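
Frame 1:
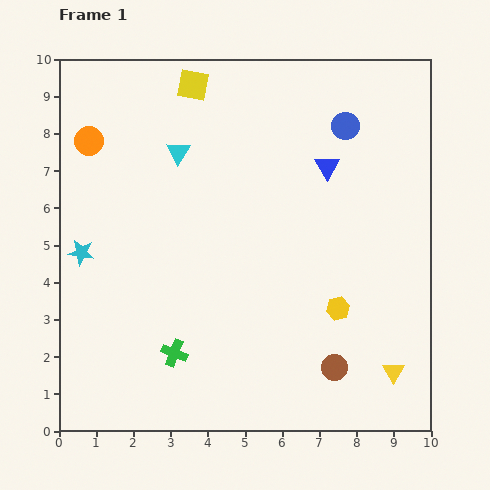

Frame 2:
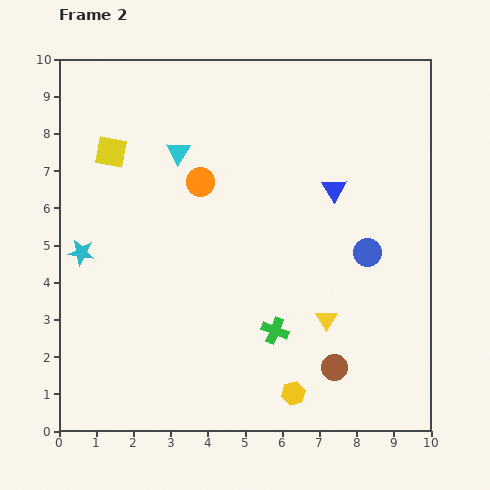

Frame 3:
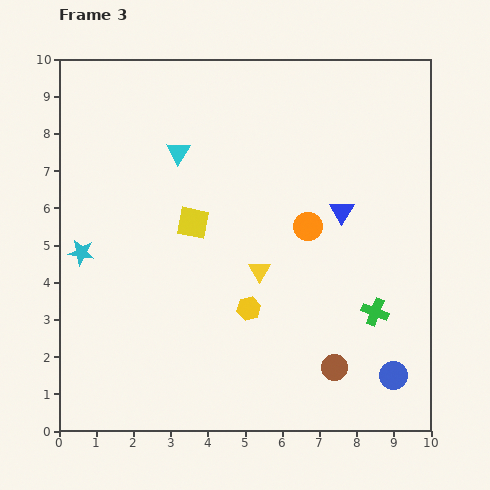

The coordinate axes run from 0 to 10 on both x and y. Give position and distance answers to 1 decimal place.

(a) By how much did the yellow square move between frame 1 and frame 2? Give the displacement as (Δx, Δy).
(-2.2, -1.8)

The yellow square was at (3.6, 9.3) in frame 1 and (1.4, 7.5) in frame 2.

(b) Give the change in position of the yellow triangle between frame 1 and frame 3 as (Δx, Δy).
(-3.6, 2.7)

The yellow triangle was at (9.0, 1.6) in frame 1 and (5.4, 4.3) in frame 3.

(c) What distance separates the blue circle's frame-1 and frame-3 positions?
6.8

The blue circle moved from (7.7, 8.2) to (9.0, 1.5), a distance of √(1.3² + 6.7²) ≈ 6.8.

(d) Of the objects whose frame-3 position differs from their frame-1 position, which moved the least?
the blue triangle

(moved 1.3)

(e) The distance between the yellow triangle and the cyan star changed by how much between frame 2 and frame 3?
-2.0

Distance in frame 2: 6.8. Distance in frame 3: 4.8.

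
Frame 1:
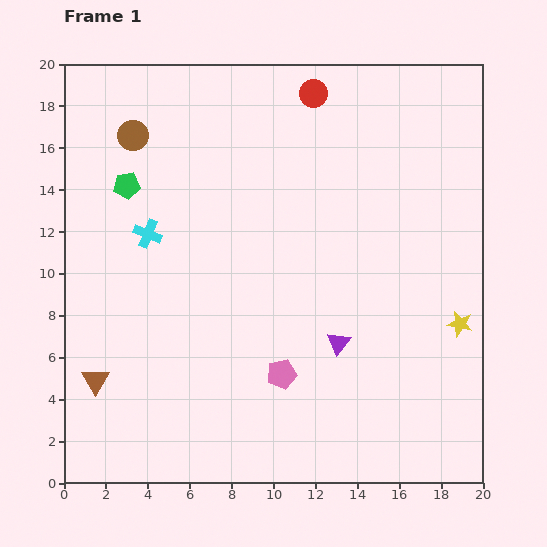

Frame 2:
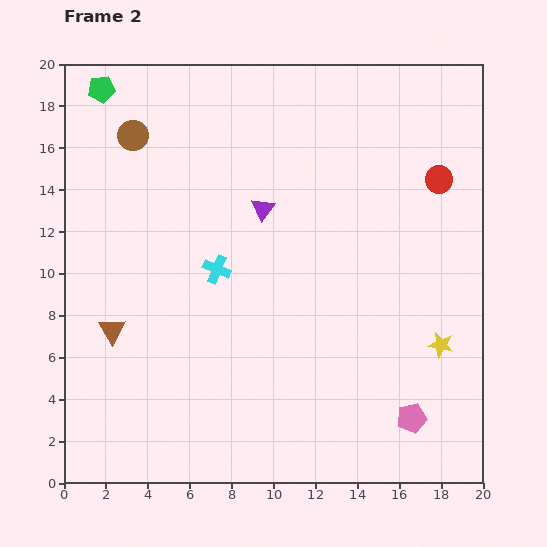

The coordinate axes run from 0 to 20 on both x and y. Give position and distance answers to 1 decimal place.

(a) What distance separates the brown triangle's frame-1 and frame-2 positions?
2.5

The brown triangle moved from (1.5, 4.9) to (2.3, 7.3), a distance of √(0.8² + 2.4²) ≈ 2.5.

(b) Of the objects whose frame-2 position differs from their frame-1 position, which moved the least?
the yellow star

(moved 1.3)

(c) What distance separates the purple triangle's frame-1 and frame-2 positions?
7.3

The purple triangle moved from (13.1, 6.7) to (9.5, 13.1), a distance of √(3.6² + 6.4²) ≈ 7.3.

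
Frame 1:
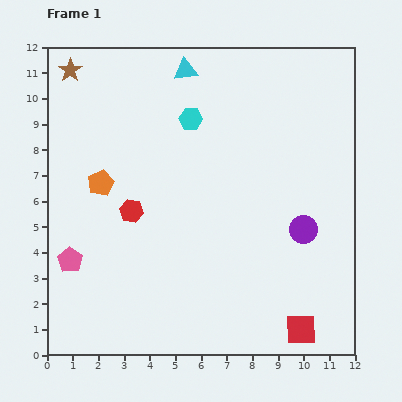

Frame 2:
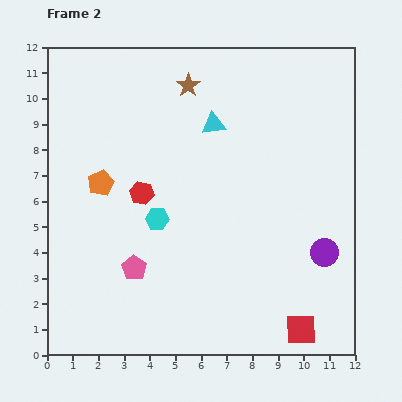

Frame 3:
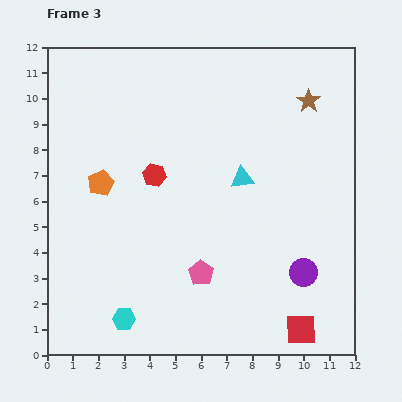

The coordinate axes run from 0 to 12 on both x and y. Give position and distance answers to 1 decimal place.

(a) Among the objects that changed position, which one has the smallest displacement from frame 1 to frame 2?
the red hexagon

(moved 0.8)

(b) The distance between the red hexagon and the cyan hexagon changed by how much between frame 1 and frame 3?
+1.4

Distance in frame 1: 4.3. Distance in frame 3: 5.7.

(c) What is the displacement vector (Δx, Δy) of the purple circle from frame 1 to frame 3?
(0.0, -1.7)

The purple circle was at (10.0, 4.9) in frame 1 and (10.0, 3.2) in frame 3.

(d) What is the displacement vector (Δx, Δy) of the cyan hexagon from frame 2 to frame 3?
(-1.3, -3.9)

The cyan hexagon was at (4.3, 5.3) in frame 2 and (3.0, 1.4) in frame 3.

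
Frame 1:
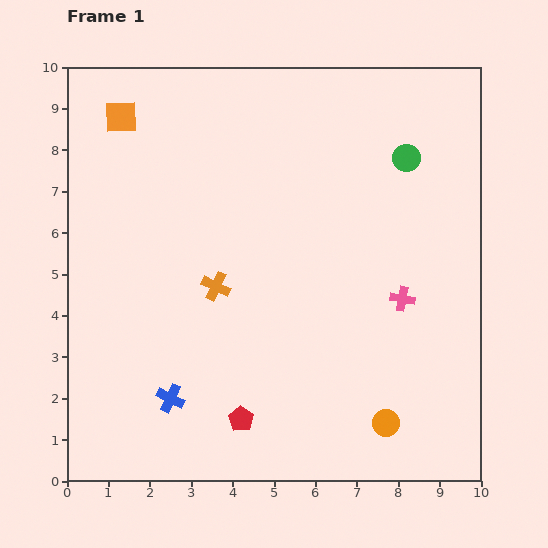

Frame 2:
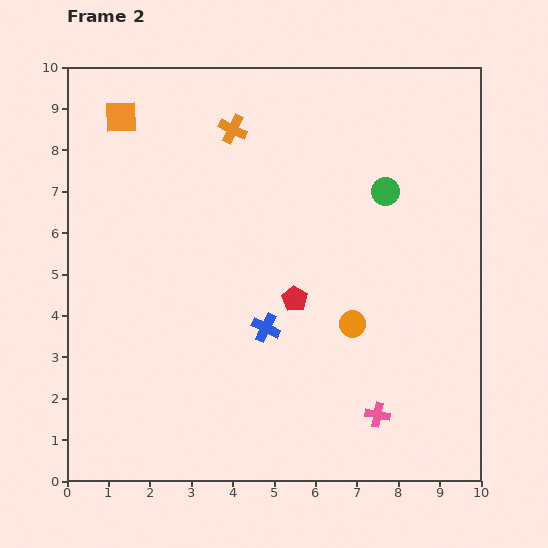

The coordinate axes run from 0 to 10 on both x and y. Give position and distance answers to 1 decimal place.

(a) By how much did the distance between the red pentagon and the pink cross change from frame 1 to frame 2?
-1.5

Distance in frame 1: 4.9. Distance in frame 2: 3.4.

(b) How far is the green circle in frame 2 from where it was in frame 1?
0.9

The green circle moved from (8.2, 7.8) to (7.7, 7.0), a distance of √(0.5² + 0.8²) ≈ 0.9.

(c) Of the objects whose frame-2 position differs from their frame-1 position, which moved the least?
the green circle

(moved 0.9)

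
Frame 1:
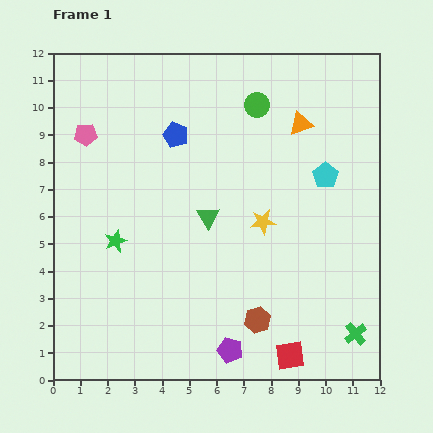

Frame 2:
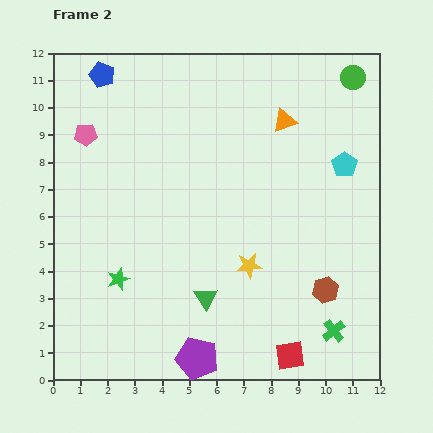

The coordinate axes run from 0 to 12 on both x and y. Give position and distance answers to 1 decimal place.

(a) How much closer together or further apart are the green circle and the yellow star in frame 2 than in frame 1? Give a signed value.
+3.6

Distance in frame 1: 4.3. Distance in frame 2: 7.9.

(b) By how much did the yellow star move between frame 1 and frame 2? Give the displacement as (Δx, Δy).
(-0.5, -1.6)

The yellow star was at (7.7, 5.8) in frame 1 and (7.2, 4.2) in frame 2.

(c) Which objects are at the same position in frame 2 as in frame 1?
the pink pentagon, the red square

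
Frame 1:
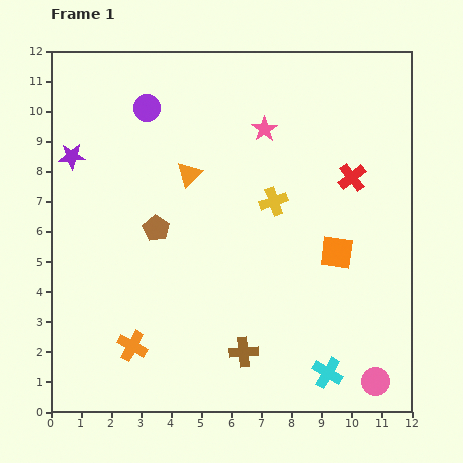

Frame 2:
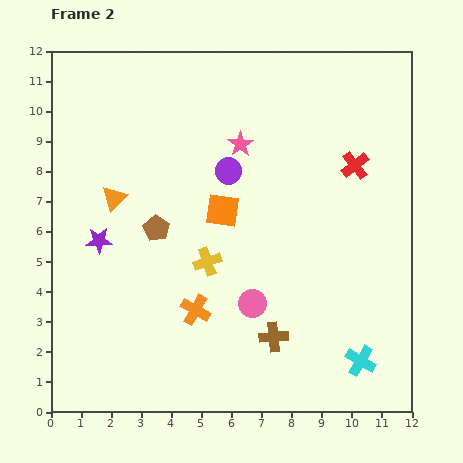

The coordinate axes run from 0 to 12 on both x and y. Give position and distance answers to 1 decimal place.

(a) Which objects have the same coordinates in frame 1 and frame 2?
the brown pentagon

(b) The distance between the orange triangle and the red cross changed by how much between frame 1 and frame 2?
+2.7

Distance in frame 1: 5.4. Distance in frame 2: 8.1.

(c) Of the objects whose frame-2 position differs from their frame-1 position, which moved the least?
the red cross

(moved 0.4)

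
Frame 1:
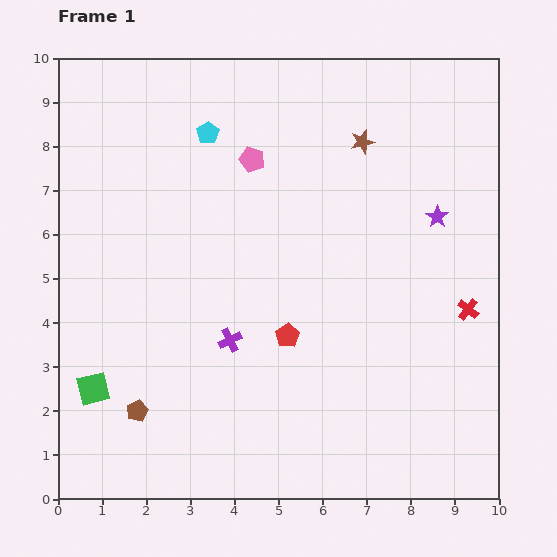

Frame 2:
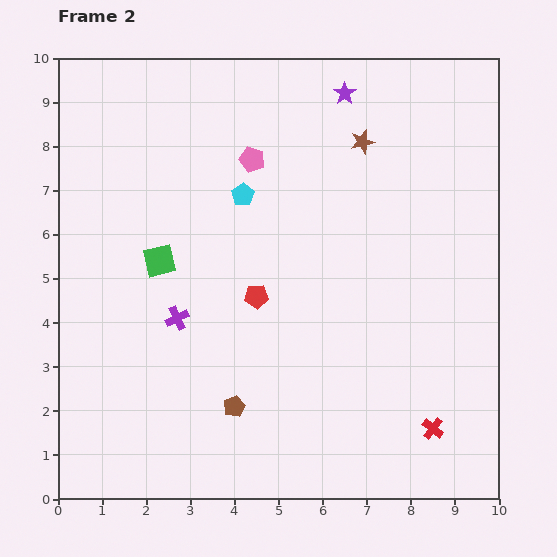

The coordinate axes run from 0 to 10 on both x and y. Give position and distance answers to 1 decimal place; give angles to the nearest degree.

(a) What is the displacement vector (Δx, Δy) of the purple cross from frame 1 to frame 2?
(-1.2, 0.5)

The purple cross was at (3.9, 3.6) in frame 1 and (2.7, 4.1) in frame 2.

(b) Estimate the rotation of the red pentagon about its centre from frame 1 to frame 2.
30° clockwise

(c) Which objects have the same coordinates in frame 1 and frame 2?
the brown star, the pink pentagon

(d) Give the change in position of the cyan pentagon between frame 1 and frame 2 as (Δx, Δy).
(0.8, -1.4)

The cyan pentagon was at (3.4, 8.3) in frame 1 and (4.2, 6.9) in frame 2.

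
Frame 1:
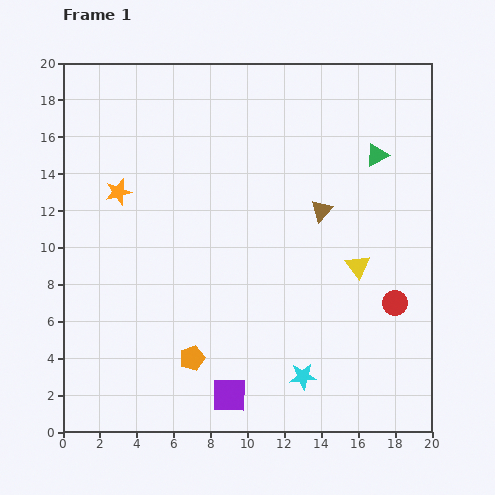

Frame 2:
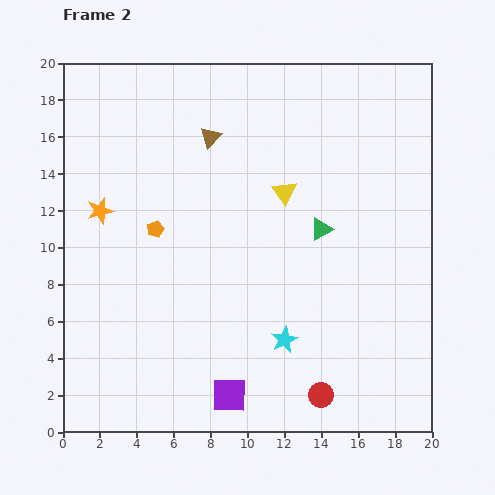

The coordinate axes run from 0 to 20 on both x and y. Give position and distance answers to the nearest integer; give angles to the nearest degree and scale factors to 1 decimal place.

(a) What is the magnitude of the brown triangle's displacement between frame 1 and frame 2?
7

The brown triangle moved from (14, 12) to (8, 16), a distance of √(6² + 4²) ≈ 7.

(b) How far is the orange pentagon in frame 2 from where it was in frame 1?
7

The orange pentagon moved from (7, 4) to (5, 11), a distance of √(2² + 7²) ≈ 7.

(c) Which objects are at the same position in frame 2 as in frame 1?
the purple square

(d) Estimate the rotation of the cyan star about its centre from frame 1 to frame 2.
22° counter-clockwise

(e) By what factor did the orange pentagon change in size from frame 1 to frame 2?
0.7×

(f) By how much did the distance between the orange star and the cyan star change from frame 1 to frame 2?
-2

Distance in frame 1: 14. Distance in frame 2: 12.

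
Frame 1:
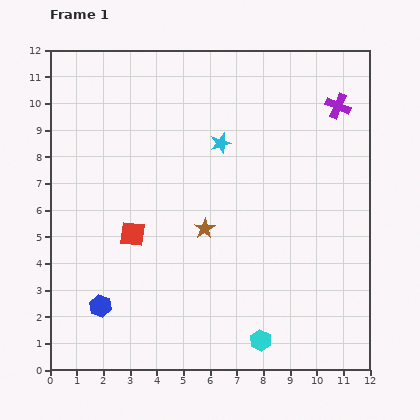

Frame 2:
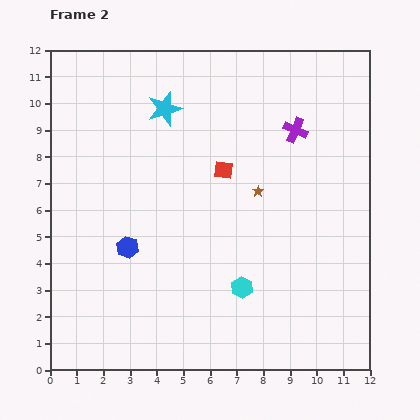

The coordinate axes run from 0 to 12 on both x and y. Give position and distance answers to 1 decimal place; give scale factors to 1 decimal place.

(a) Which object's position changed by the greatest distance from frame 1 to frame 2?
the red square

(moved 4.2; next 2.5)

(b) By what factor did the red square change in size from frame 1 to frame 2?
0.7×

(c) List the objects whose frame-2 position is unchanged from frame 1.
none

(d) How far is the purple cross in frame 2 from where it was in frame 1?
1.8

The purple cross moved from (10.8, 9.9) to (9.2, 9.0), a distance of √(1.6² + 0.9²) ≈ 1.8.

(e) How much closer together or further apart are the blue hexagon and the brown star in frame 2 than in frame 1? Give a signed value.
+0.4

Distance in frame 1: 4.9. Distance in frame 2: 5.3.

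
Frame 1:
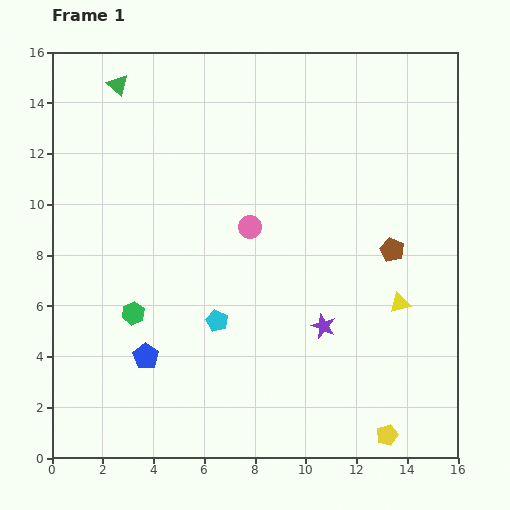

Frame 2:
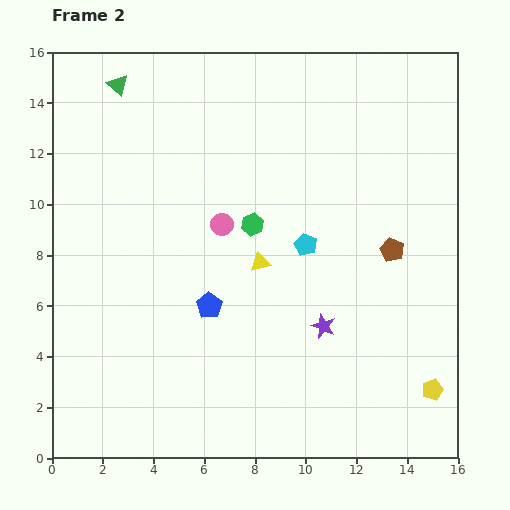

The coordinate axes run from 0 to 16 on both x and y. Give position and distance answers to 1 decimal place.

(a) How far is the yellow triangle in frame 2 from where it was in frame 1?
5.7

The yellow triangle moved from (13.7, 6.1) to (8.2, 7.7), a distance of √(5.5² + 1.6²) ≈ 5.7.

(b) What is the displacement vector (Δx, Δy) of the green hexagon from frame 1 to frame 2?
(4.7, 3.5)

The green hexagon was at (3.2, 5.7) in frame 1 and (7.9, 9.2) in frame 2.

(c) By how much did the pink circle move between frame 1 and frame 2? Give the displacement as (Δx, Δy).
(-1.1, 0.1)

The pink circle was at (7.8, 9.1) in frame 1 and (6.7, 9.2) in frame 2.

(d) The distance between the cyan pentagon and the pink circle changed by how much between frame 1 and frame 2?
-0.5

Distance in frame 1: 3.9. Distance in frame 2: 3.4.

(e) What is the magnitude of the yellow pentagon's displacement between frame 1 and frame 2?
2.5

The yellow pentagon moved from (13.2, 0.9) to (15.0, 2.7), a distance of √(1.8² + 1.8²) ≈ 2.5.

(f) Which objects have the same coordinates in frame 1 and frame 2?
the brown pentagon, the purple star, the green triangle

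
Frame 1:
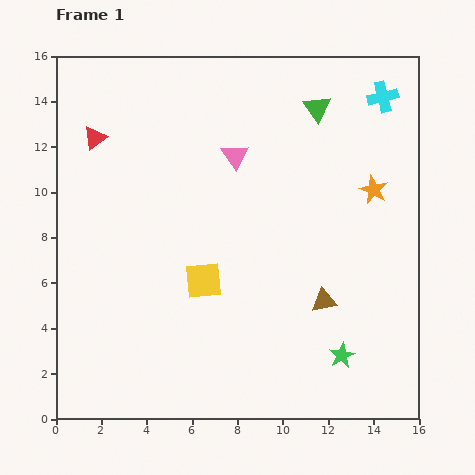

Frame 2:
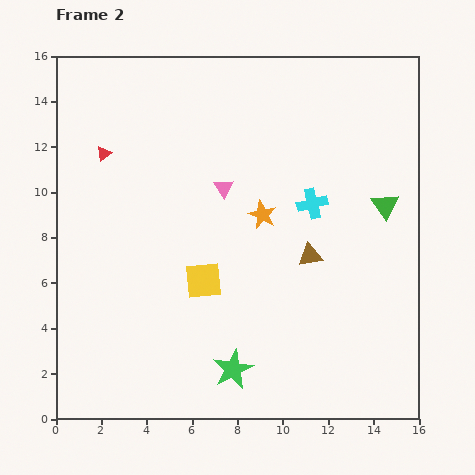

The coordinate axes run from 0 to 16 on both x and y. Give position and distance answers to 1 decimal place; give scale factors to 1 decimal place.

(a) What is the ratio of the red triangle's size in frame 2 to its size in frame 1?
0.6×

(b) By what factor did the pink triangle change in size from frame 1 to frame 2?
0.7×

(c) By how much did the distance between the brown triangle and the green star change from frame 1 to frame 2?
+3.5

Distance in frame 1: 2.5. Distance in frame 2: 6.0.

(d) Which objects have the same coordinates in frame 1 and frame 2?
the yellow square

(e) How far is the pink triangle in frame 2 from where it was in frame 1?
1.5

The pink triangle moved from (7.9, 11.6) to (7.4, 10.2), a distance of √(0.5² + 1.4²) ≈ 1.5.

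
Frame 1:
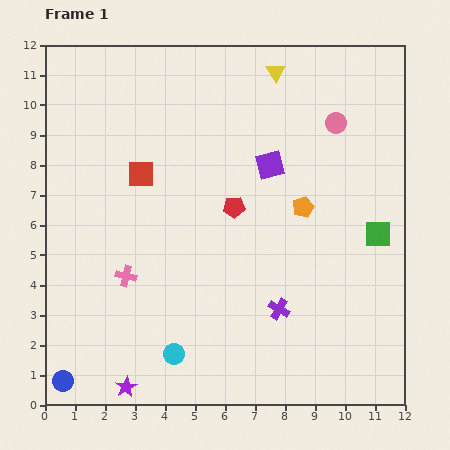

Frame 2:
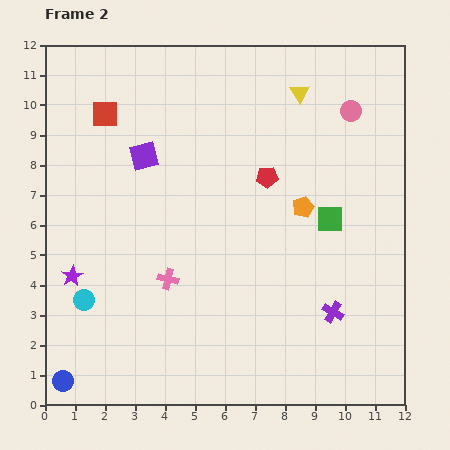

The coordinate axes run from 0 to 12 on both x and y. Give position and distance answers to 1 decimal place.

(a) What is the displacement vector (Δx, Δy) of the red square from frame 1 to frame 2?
(-1.2, 2.0)

The red square was at (3.2, 7.7) in frame 1 and (2.0, 9.7) in frame 2.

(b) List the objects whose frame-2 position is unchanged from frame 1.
the blue circle, the orange pentagon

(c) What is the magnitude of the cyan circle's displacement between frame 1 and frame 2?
3.5

The cyan circle moved from (4.3, 1.7) to (1.3, 3.5), a distance of √(3.0² + 1.8²) ≈ 3.5.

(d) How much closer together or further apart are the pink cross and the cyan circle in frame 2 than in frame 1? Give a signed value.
-0.2

Distance in frame 1: 3.1. Distance in frame 2: 2.9.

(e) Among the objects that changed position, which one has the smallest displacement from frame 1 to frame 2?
the pink circle

(moved 0.6)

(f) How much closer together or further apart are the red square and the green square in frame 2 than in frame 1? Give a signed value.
+0.2

Distance in frame 1: 8.1. Distance in frame 2: 8.3.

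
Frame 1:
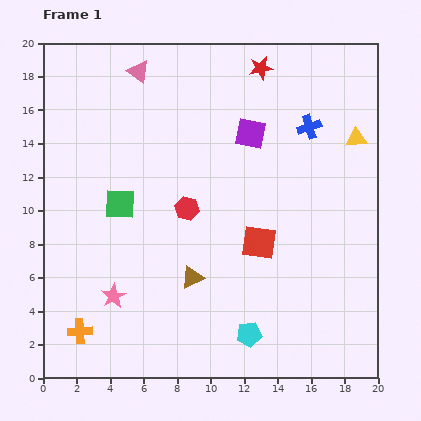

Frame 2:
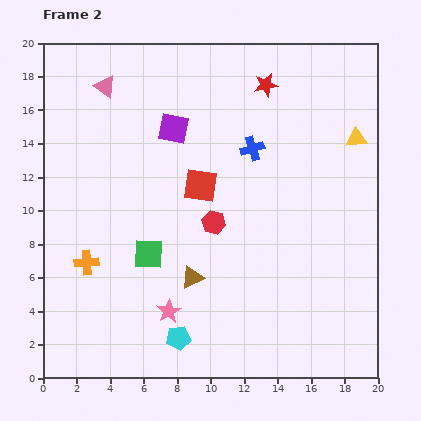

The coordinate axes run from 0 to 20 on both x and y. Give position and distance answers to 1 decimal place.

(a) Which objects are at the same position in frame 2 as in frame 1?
the brown triangle, the yellow triangle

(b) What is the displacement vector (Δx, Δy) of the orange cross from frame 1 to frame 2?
(0.4, 4.1)

The orange cross was at (2.2, 2.8) in frame 1 and (2.6, 6.9) in frame 2.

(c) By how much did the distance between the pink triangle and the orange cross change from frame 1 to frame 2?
-5.3

Distance in frame 1: 15.9. Distance in frame 2: 10.6.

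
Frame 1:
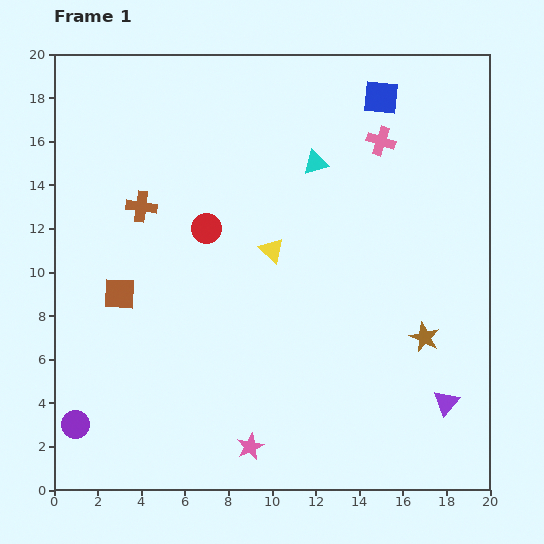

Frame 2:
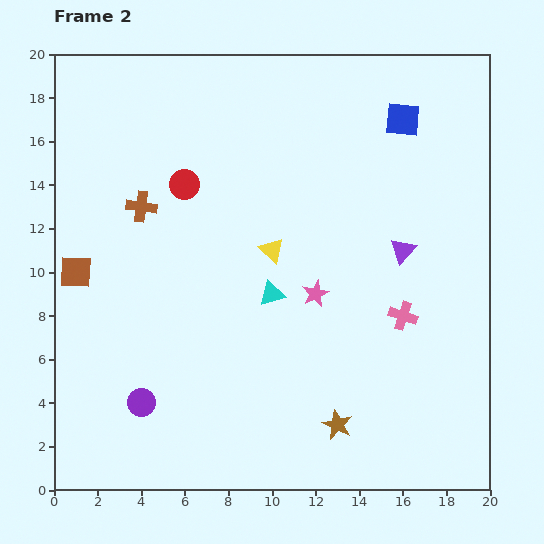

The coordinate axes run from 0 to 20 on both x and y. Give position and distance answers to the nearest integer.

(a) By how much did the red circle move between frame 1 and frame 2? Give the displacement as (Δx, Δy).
(-1, 2)

The red circle was at (7, 12) in frame 1 and (6, 14) in frame 2.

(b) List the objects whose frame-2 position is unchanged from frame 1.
the yellow triangle, the brown cross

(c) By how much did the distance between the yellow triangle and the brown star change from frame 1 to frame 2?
+1

Distance in frame 1: 8. Distance in frame 2: 9.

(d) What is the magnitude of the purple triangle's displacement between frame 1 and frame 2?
7

The purple triangle moved from (18, 4) to (16, 11), a distance of √(2² + 7²) ≈ 7.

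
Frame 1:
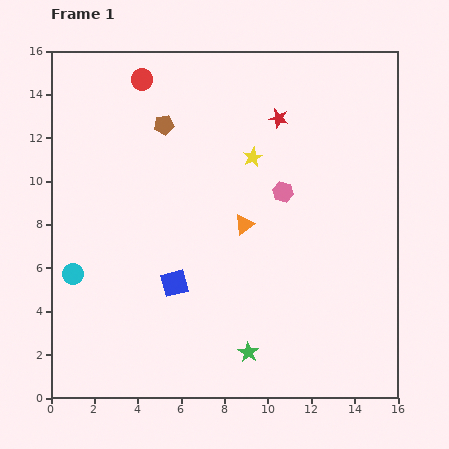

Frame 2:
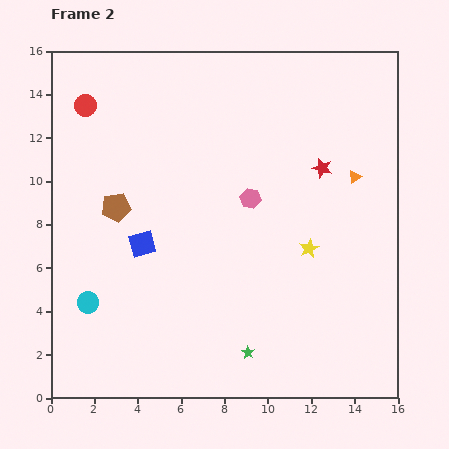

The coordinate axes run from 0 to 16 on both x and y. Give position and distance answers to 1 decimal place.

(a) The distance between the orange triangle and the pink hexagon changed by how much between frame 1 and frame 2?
+2.6

Distance in frame 1: 2.3. Distance in frame 2: 4.9.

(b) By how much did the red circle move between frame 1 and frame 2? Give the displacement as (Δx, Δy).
(-2.6, -1.2)

The red circle was at (4.2, 14.7) in frame 1 and (1.6, 13.5) in frame 2.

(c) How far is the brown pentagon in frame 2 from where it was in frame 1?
4.4

The brown pentagon moved from (5.2, 12.6) to (3.0, 8.8), a distance of √(2.2² + 3.8²) ≈ 4.4.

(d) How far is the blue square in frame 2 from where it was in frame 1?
2.3

The blue square moved from (5.7, 5.3) to (4.2, 7.1), a distance of √(1.5² + 1.8²) ≈ 2.3.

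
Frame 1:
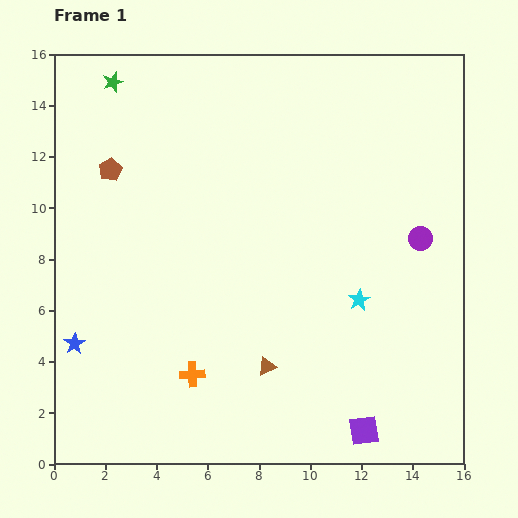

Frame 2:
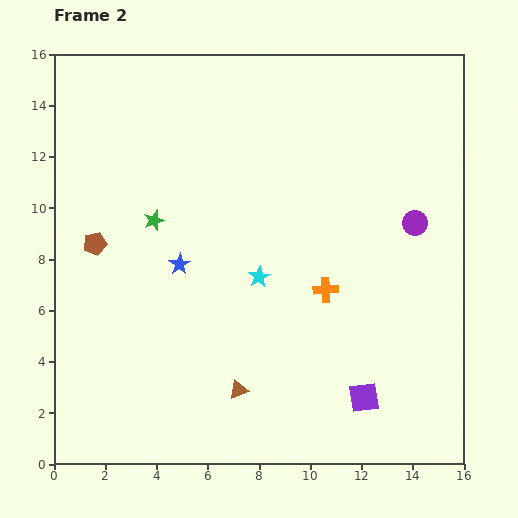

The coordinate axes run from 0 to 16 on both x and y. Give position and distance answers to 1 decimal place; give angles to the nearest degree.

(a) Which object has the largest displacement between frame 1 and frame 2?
the orange cross

(moved 6.2; next 5.6)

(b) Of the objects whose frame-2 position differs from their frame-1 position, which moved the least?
the purple circle

(moved 0.6)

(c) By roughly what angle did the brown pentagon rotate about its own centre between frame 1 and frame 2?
15° clockwise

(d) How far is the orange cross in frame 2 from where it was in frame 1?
6.2

The orange cross moved from (5.4, 3.5) to (10.6, 6.8), a distance of √(5.2² + 3.3²) ≈ 6.2.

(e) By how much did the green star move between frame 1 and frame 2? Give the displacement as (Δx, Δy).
(1.6, -5.4)

The green star was at (2.3, 14.9) in frame 1 and (3.9, 9.5) in frame 2.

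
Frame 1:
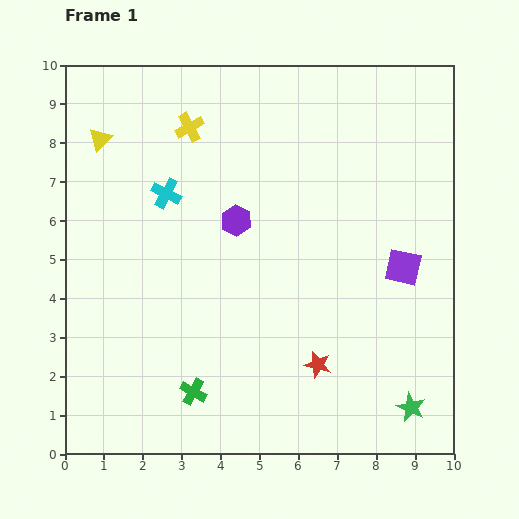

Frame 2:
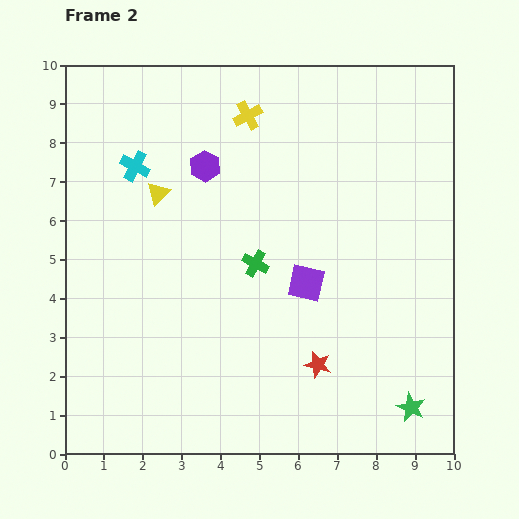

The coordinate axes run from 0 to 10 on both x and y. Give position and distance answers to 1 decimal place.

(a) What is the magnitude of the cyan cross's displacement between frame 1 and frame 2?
1.1

The cyan cross moved from (2.6, 6.7) to (1.8, 7.4), a distance of √(0.8² + 0.7²) ≈ 1.1.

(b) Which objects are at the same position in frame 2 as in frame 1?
the green star, the red star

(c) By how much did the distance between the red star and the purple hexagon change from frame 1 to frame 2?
+1.6

Distance in frame 1: 4.3. Distance in frame 2: 5.9.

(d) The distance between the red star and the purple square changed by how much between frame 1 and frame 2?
-1.2

Distance in frame 1: 3.3. Distance in frame 2: 2.1.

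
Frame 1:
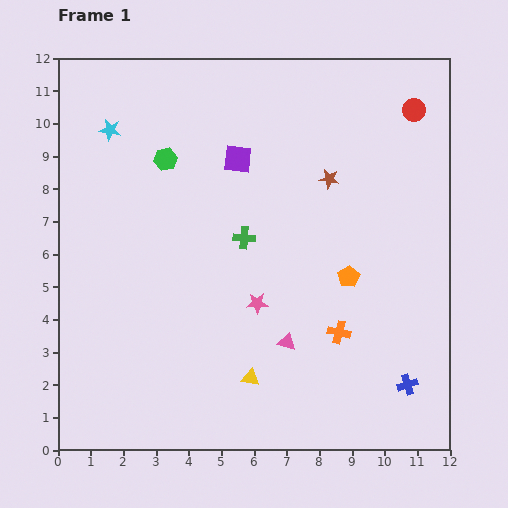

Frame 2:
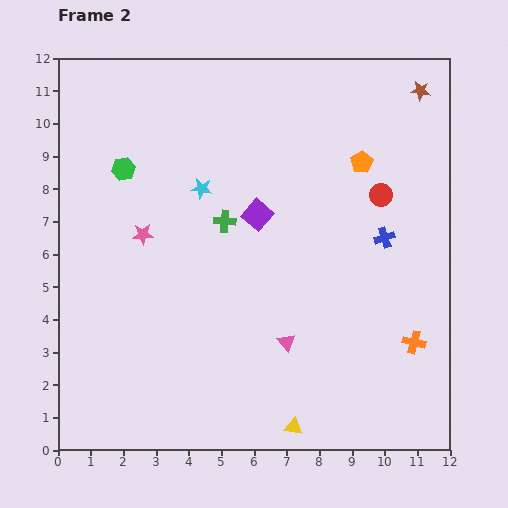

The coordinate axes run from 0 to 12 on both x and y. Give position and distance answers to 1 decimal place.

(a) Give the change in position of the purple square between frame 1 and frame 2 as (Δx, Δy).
(0.6, -1.7)

The purple square was at (5.5, 8.9) in frame 1 and (6.1, 7.2) in frame 2.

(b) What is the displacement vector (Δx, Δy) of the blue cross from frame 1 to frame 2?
(-0.7, 4.5)

The blue cross was at (10.7, 2.0) in frame 1 and (10.0, 6.5) in frame 2.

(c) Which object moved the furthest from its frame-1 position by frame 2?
the blue cross

(moved 4.6; next 4.1)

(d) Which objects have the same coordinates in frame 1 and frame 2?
the pink triangle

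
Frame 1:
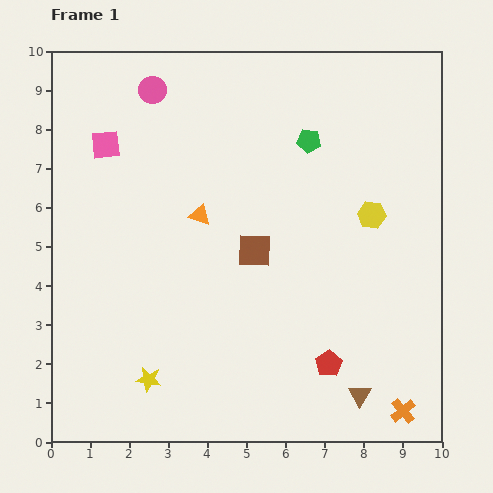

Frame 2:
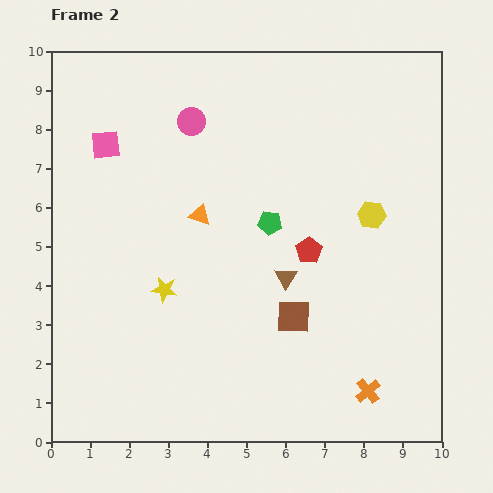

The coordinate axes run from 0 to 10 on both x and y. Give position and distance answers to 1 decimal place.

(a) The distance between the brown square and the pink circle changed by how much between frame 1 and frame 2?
+0.7

Distance in frame 1: 4.9. Distance in frame 2: 5.6.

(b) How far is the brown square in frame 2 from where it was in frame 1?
2.0

The brown square moved from (5.2, 4.9) to (6.2, 3.2), a distance of √(1.0² + 1.7²) ≈ 2.0.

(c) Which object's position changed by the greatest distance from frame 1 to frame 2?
the brown triangle

(moved 3.6; next 2.9)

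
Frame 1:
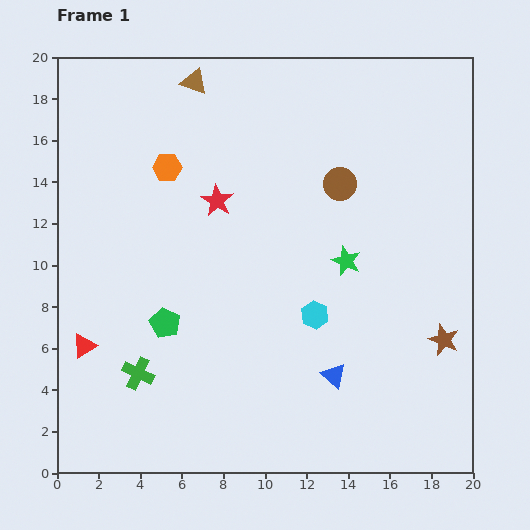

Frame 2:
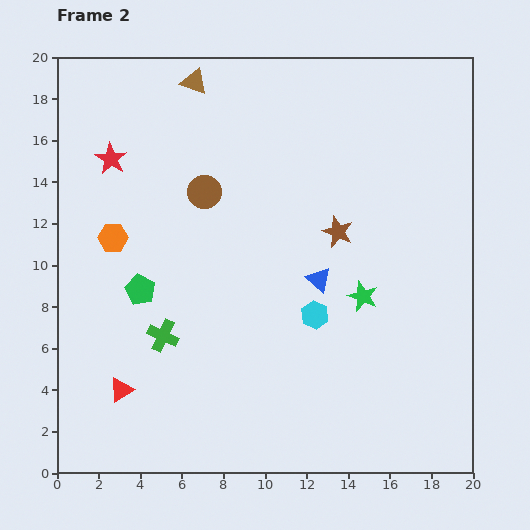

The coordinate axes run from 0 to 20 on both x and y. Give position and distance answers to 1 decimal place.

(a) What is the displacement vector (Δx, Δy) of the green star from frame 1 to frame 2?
(0.8, -1.7)

The green star was at (13.9, 10.2) in frame 1 and (14.7, 8.5) in frame 2.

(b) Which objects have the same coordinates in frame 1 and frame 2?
the brown triangle, the cyan hexagon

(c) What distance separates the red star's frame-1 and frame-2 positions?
5.5

The red star moved from (7.7, 13.1) to (2.6, 15.1), a distance of √(5.1² + 2.0²) ≈ 5.5.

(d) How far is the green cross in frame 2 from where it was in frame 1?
2.2

The green cross moved from (3.9, 4.8) to (5.1, 6.6), a distance of √(1.2² + 1.8²) ≈ 2.2.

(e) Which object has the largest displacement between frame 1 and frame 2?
the brown star

(moved 7.3; next 6.5)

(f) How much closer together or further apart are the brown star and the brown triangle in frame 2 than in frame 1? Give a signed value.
-7.3

Distance in frame 1: 17.3. Distance in frame 2: 10.0.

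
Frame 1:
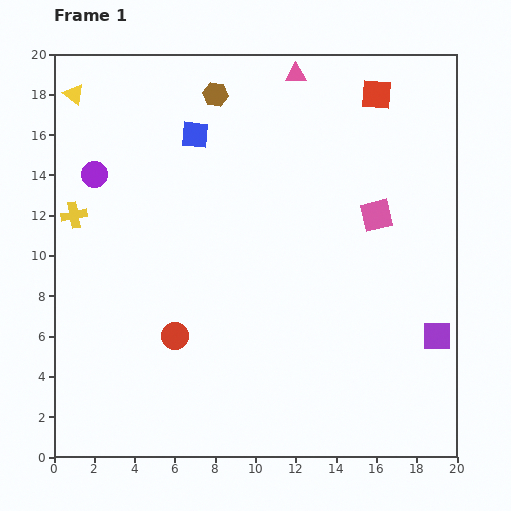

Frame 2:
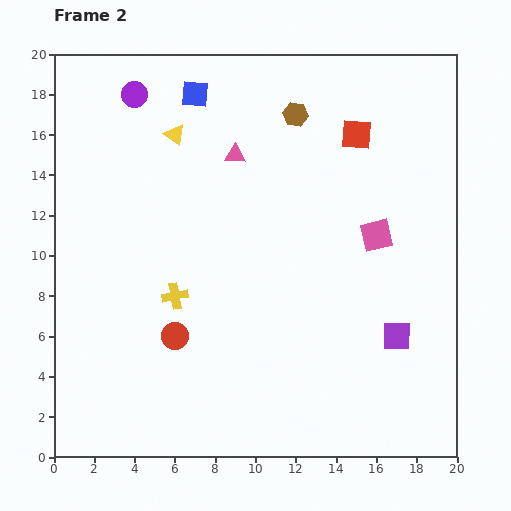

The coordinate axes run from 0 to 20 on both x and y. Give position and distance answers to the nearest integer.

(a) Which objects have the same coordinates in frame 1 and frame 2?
the red circle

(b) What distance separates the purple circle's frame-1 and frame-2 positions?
4

The purple circle moved from (2, 14) to (4, 18), a distance of √(2² + 4²) ≈ 4.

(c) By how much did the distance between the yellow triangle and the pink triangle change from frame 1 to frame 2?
-8

Distance in frame 1: 11. Distance in frame 2: 3.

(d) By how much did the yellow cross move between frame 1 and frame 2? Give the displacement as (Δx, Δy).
(5, -4)

The yellow cross was at (1, 12) in frame 1 and (6, 8) in frame 2.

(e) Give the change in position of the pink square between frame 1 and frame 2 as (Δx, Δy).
(0, -1)

The pink square was at (16, 12) in frame 1 and (16, 11) in frame 2.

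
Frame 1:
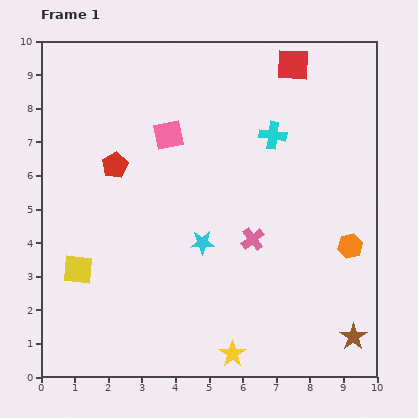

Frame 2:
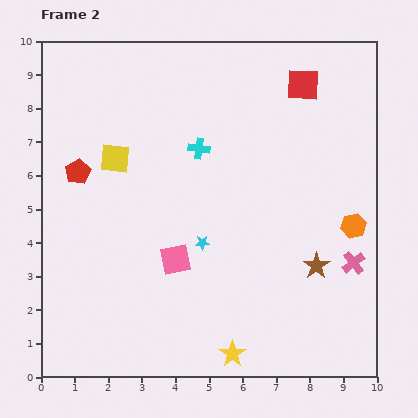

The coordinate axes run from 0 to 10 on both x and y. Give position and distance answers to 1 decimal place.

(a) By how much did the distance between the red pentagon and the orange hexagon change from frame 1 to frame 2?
+1.0

Distance in frame 1: 7.4. Distance in frame 2: 8.4.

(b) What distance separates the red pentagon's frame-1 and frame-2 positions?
1.1

The red pentagon moved from (2.2, 6.3) to (1.1, 6.1), a distance of √(1.1² + 0.2²) ≈ 1.1.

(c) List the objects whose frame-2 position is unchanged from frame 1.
the cyan star, the yellow star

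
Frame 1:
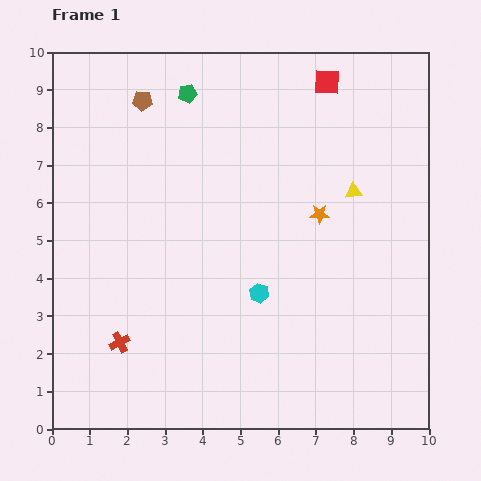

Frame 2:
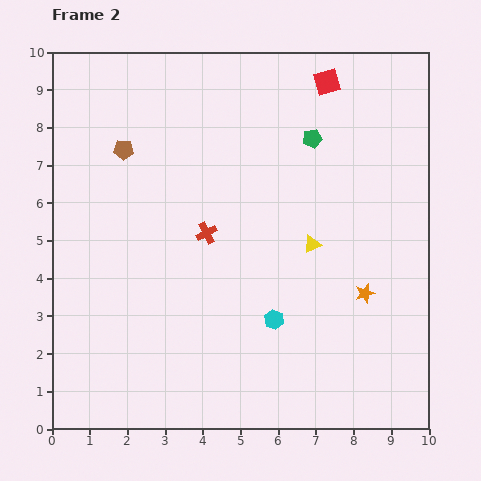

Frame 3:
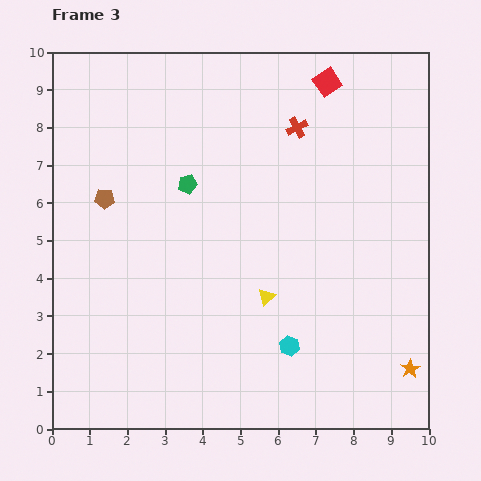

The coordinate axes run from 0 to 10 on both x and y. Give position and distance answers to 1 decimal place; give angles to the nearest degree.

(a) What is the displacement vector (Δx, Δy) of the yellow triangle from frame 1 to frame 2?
(-1.1, -1.4)

The yellow triangle was at (8.0, 6.3) in frame 1 and (6.9, 4.9) in frame 2.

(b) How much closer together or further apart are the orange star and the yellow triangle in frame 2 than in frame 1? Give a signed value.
+0.8

Distance in frame 1: 1.1. Distance in frame 2: 1.9.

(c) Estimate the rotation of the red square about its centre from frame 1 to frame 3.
37° counter-clockwise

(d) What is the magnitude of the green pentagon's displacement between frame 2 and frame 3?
3.5

The green pentagon moved from (6.9, 7.7) to (3.6, 6.5), a distance of √(3.3² + 1.2²) ≈ 3.5.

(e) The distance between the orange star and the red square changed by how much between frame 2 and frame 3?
+2.2

Distance in frame 2: 5.7. Distance in frame 3: 7.9.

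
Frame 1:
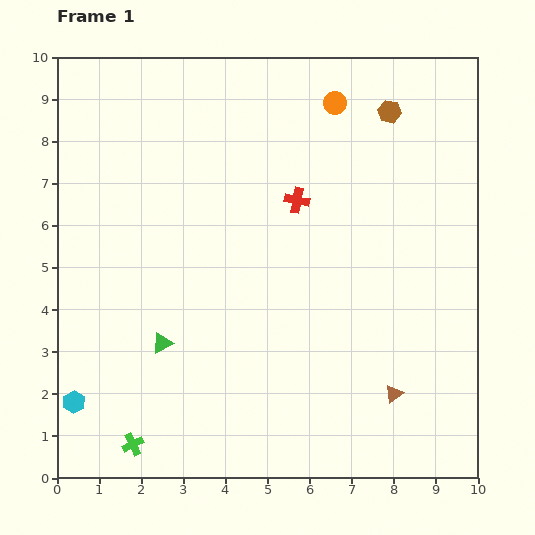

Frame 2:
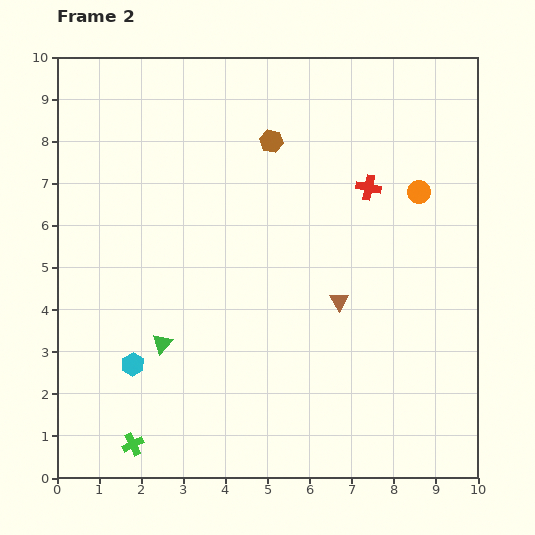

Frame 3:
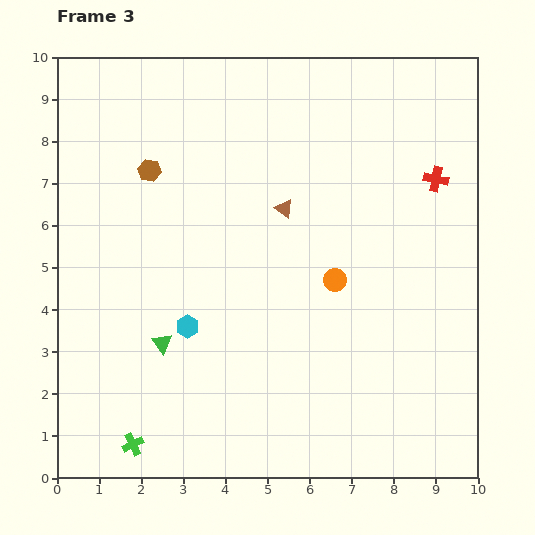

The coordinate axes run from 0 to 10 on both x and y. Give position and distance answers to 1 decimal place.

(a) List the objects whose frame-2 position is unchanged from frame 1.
the green cross, the green triangle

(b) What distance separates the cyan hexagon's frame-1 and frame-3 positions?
3.2

The cyan hexagon moved from (0.4, 1.8) to (3.1, 3.6), a distance of √(2.7² + 1.8²) ≈ 3.2.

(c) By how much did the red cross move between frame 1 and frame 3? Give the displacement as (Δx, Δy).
(3.3, 0.5)

The red cross was at (5.7, 6.6) in frame 1 and (9.0, 7.1) in frame 3.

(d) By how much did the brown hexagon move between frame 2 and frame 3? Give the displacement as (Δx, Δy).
(-2.9, -0.7)

The brown hexagon was at (5.1, 8.0) in frame 2 and (2.2, 7.3) in frame 3.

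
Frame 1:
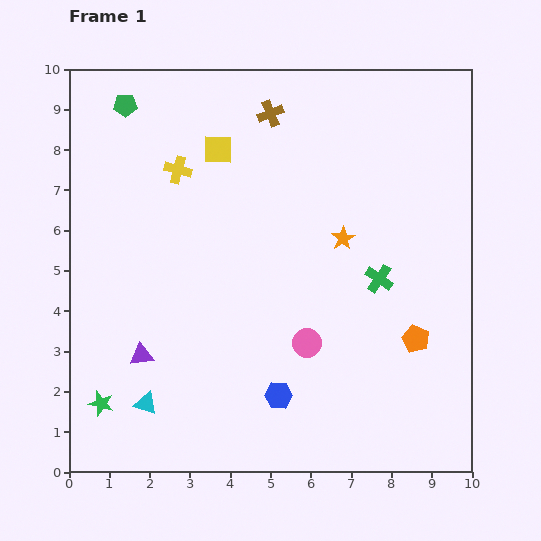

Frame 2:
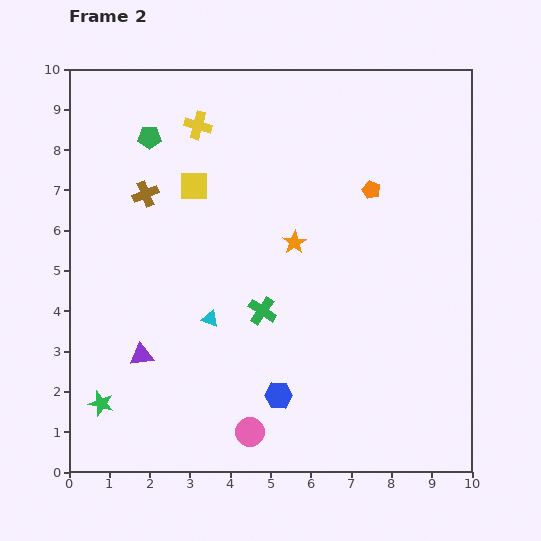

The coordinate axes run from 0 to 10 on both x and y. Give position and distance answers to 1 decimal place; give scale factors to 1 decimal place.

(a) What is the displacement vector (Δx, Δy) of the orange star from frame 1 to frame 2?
(-1.2, -0.1)

The orange star was at (6.8, 5.8) in frame 1 and (5.6, 5.7) in frame 2.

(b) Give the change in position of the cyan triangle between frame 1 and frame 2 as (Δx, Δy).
(1.6, 2.1)

The cyan triangle was at (1.9, 1.7) in frame 1 and (3.5, 3.8) in frame 2.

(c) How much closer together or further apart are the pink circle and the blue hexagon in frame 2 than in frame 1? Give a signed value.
-0.4

Distance in frame 1: 1.5. Distance in frame 2: 1.1.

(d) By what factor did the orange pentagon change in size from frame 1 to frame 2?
0.7×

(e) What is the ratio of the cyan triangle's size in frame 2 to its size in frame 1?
0.7×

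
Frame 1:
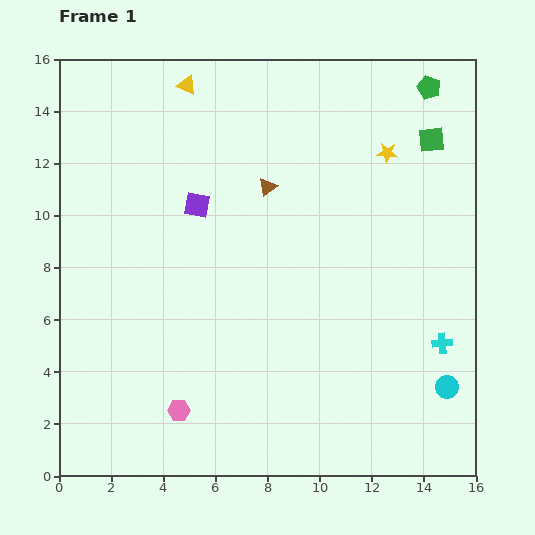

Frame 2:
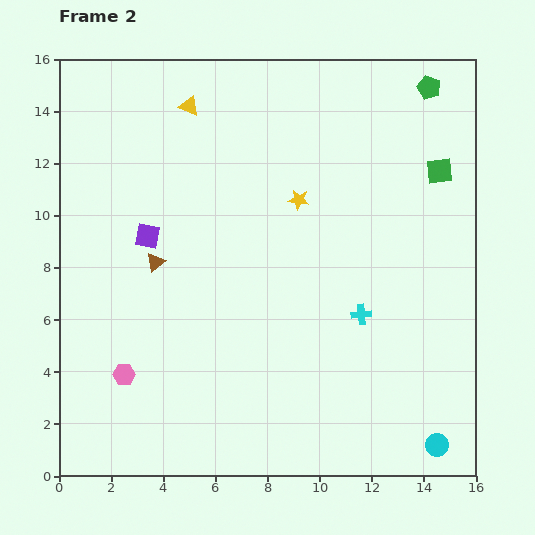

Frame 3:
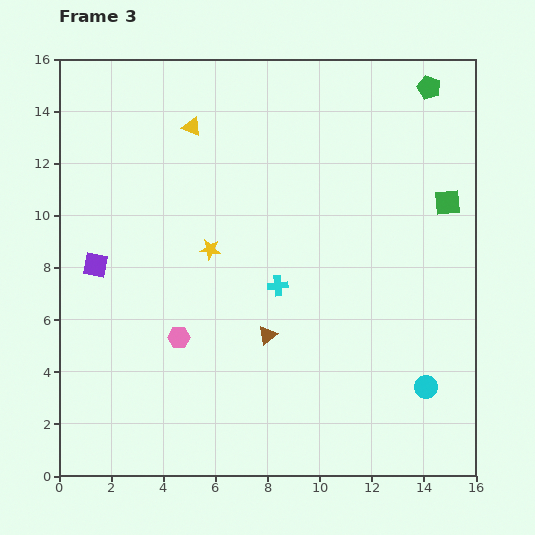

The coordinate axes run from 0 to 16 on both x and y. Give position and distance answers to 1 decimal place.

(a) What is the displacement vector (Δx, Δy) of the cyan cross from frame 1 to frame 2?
(-3.1, 1.1)

The cyan cross was at (14.7, 5.1) in frame 1 and (11.6, 6.2) in frame 2.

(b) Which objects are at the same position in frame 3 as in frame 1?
the green pentagon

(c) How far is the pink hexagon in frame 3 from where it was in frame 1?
2.8

The pink hexagon moved from (4.6, 2.5) to (4.6, 5.3), a distance of √(0.0² + 2.8²) ≈ 2.8.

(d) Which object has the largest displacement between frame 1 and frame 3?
the yellow star

(moved 7.7; next 6.7)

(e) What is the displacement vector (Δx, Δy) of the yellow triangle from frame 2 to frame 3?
(0.1, -0.8)

The yellow triangle was at (5.0, 14.2) in frame 2 and (5.1, 13.4) in frame 3.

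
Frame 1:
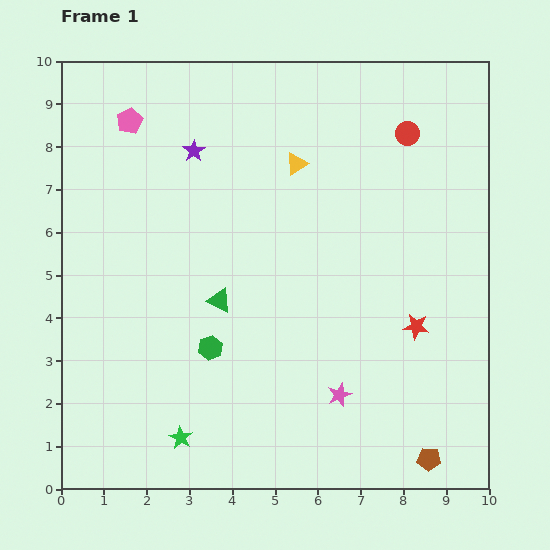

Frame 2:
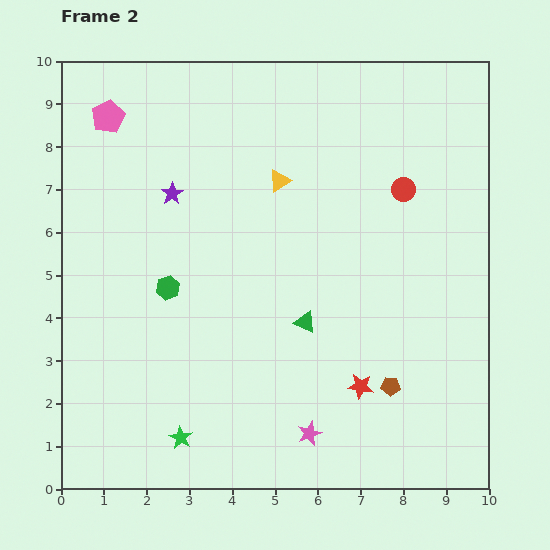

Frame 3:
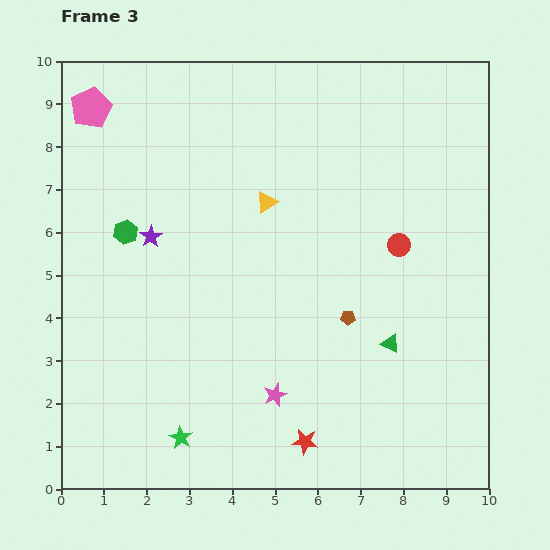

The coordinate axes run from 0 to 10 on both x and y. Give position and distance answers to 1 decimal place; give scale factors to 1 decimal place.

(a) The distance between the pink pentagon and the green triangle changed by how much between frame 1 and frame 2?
+1.9

Distance in frame 1: 4.7. Distance in frame 2: 6.6.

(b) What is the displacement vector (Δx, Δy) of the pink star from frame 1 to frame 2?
(-0.7, -0.9)

The pink star was at (6.5, 2.2) in frame 1 and (5.8, 1.3) in frame 2.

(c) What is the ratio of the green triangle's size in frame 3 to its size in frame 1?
0.8×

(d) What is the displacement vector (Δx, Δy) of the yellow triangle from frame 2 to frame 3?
(-0.3, -0.5)

The yellow triangle was at (5.1, 7.2) in frame 2 and (4.8, 6.7) in frame 3.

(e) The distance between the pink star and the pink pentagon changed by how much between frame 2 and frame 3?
-0.8

Distance in frame 2: 8.8. Distance in frame 3: 8.0.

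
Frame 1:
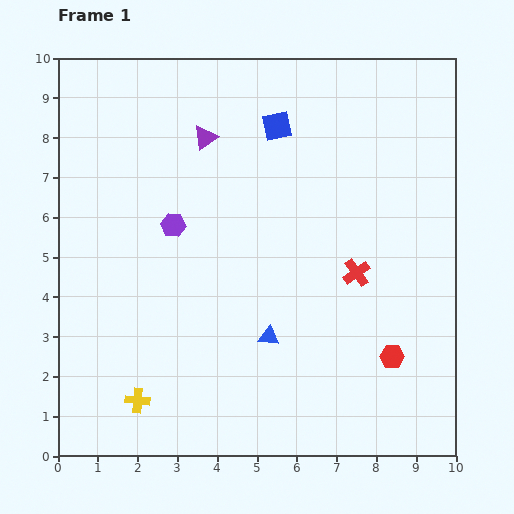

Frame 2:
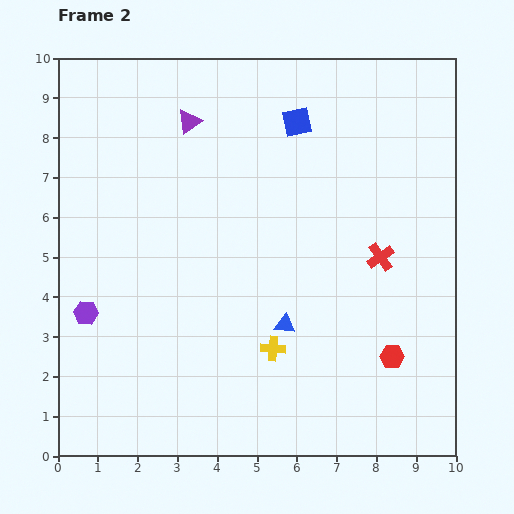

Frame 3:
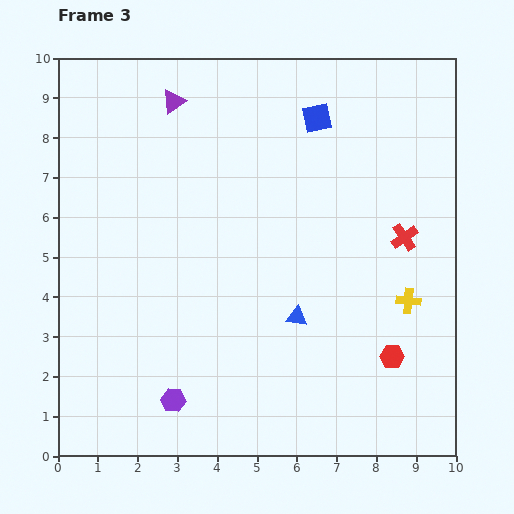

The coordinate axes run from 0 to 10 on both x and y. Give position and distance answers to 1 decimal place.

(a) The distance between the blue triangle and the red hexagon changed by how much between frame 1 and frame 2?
-0.3

Distance in frame 1: 3.1. Distance in frame 2: 2.8.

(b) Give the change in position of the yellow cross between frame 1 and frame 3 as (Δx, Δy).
(6.8, 2.5)

The yellow cross was at (2.0, 1.4) in frame 1 and (8.8, 3.9) in frame 3.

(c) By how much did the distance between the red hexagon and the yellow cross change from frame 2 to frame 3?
-1.5

Distance in frame 2: 3.0. Distance in frame 3: 1.5.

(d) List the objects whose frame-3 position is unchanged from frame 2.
the red hexagon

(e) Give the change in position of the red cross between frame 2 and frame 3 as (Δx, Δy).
(0.6, 0.5)

The red cross was at (8.1, 5.0) in frame 2 and (8.7, 5.5) in frame 3.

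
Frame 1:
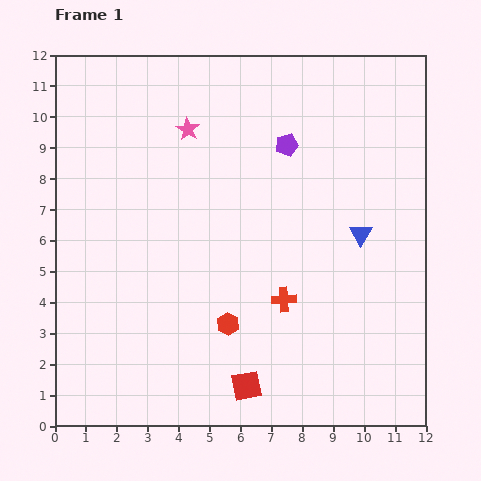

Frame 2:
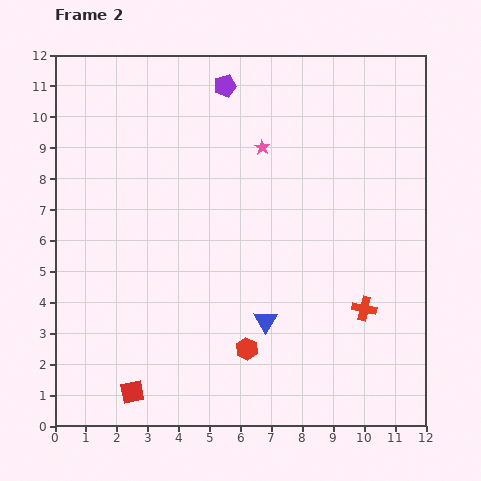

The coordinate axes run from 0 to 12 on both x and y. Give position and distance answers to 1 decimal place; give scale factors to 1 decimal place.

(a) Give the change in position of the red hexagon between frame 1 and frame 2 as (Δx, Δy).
(0.6, -0.8)

The red hexagon was at (5.6, 3.3) in frame 1 and (6.2, 2.5) in frame 2.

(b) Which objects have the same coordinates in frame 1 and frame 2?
none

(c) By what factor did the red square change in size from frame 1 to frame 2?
0.8×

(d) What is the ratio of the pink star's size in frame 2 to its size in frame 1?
0.6×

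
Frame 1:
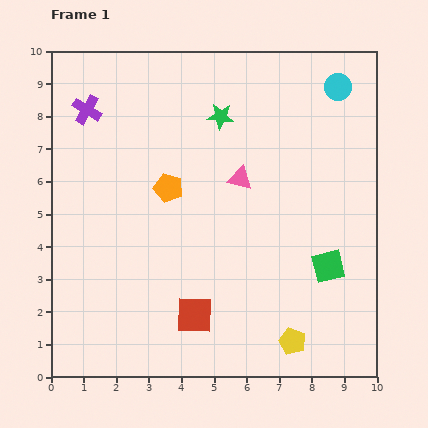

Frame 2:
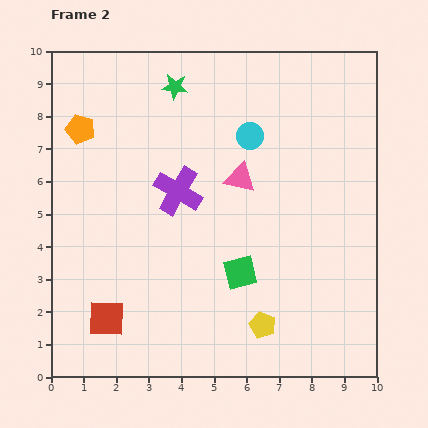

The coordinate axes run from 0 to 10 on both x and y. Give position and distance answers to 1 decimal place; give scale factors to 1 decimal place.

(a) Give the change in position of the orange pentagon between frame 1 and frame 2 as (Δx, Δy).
(-2.7, 1.8)

The orange pentagon was at (3.6, 5.8) in frame 1 and (0.9, 7.6) in frame 2.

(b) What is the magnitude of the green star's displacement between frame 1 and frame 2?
1.7

The green star moved from (5.2, 8.0) to (3.8, 8.9), a distance of √(1.4² + 0.9²) ≈ 1.7.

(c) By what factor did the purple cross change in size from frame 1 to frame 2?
1.6×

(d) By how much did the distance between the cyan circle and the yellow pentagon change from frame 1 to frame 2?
-2.1

Distance in frame 1: 7.9. Distance in frame 2: 5.8.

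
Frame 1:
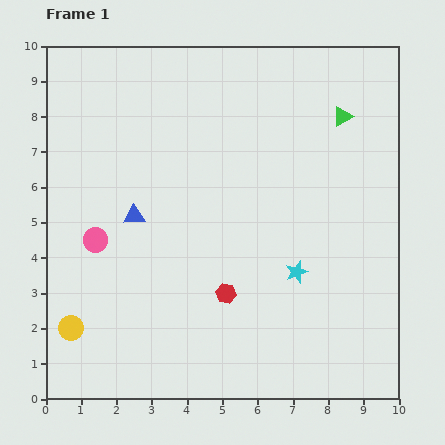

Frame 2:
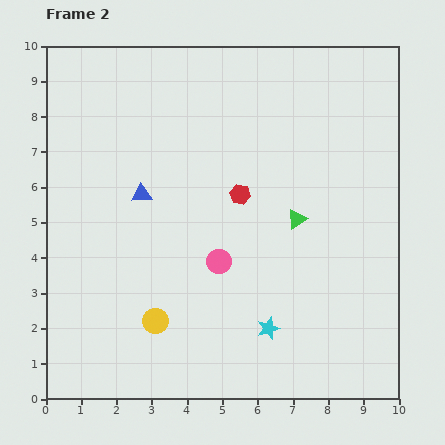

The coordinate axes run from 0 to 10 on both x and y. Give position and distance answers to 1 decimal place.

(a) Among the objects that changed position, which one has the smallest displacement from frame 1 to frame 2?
the blue triangle

(moved 0.6)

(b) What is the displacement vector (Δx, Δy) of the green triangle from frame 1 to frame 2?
(-1.3, -2.9)

The green triangle was at (8.4, 8.0) in frame 1 and (7.1, 5.1) in frame 2.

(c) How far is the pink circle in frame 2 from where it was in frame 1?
3.6

The pink circle moved from (1.4, 4.5) to (4.9, 3.9), a distance of √(3.5² + 0.6²) ≈ 3.6.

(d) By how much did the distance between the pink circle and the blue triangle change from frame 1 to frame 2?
+1.6

Distance in frame 1: 1.3. Distance in frame 2: 2.9.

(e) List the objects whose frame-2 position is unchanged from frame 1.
none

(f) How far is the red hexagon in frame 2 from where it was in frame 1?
2.8

The red hexagon moved from (5.1, 3.0) to (5.5, 5.8), a distance of √(0.4² + 2.8²) ≈ 2.8.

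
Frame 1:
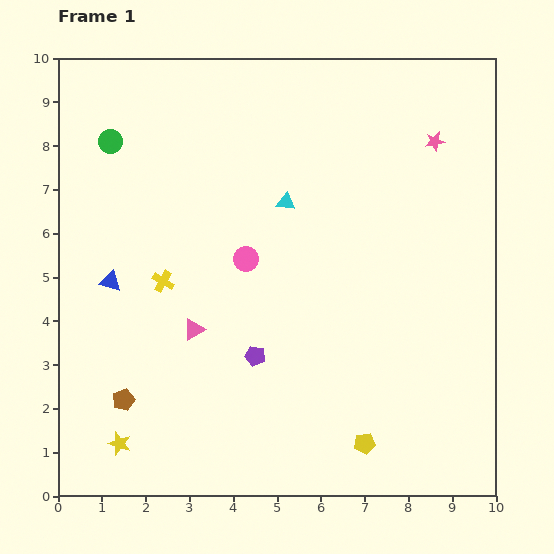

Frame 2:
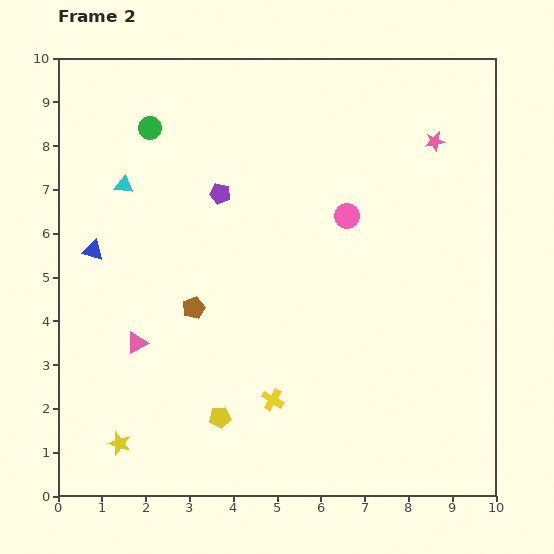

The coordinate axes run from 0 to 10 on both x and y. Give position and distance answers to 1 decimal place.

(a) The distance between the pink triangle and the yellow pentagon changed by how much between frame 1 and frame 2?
-2.2

Distance in frame 1: 4.7. Distance in frame 2: 2.5.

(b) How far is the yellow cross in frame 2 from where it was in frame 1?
3.7

The yellow cross moved from (2.4, 4.9) to (4.9, 2.2), a distance of √(2.5² + 2.7²) ≈ 3.7.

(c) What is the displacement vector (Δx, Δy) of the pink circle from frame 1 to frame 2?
(2.3, 1.0)

The pink circle was at (4.3, 5.4) in frame 1 and (6.6, 6.4) in frame 2.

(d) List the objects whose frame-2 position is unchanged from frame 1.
the pink star, the yellow star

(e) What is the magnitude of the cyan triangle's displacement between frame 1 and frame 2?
3.7

The cyan triangle moved from (5.2, 6.7) to (1.5, 7.1), a distance of √(3.7² + 0.4²) ≈ 3.7.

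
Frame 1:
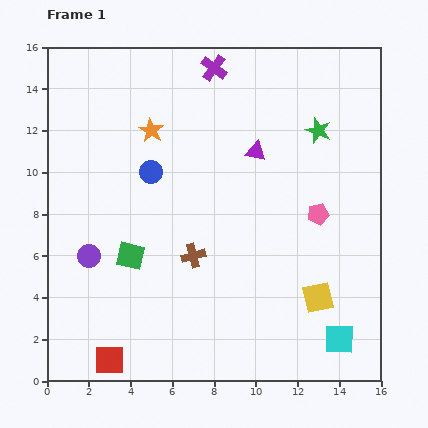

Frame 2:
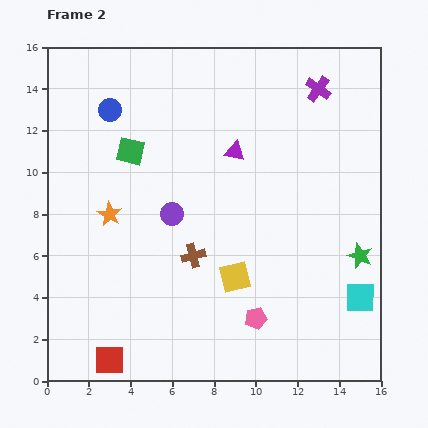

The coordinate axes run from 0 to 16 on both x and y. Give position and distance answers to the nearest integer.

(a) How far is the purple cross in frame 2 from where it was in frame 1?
5

The purple cross moved from (8, 15) to (13, 14), a distance of √(5² + 1²) ≈ 5.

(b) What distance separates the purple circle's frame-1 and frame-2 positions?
4

The purple circle moved from (2, 6) to (6, 8), a distance of √(4² + 2²) ≈ 4.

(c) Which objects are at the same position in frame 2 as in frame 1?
the red square, the brown cross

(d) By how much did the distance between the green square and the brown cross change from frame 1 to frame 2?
+3

Distance in frame 1: 3. Distance in frame 2: 6.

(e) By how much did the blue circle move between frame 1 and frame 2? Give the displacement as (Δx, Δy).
(-2, 3)

The blue circle was at (5, 10) in frame 1 and (3, 13) in frame 2.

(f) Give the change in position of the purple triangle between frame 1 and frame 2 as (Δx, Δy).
(-1, 0)

The purple triangle was at (10, 11) in frame 1 and (9, 11) in frame 2.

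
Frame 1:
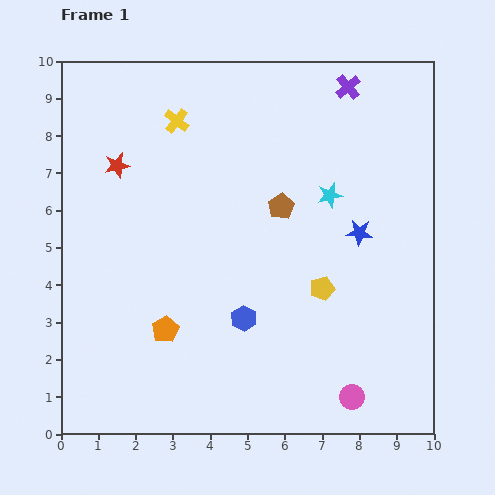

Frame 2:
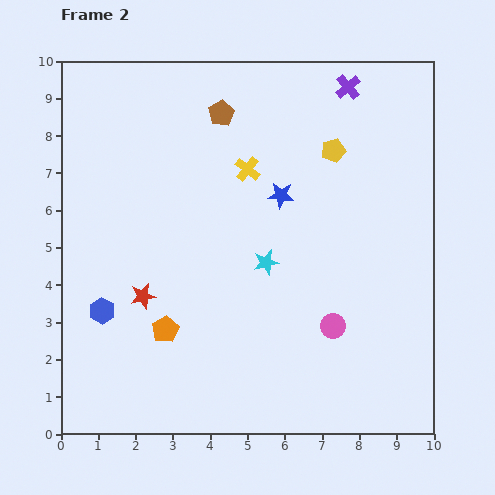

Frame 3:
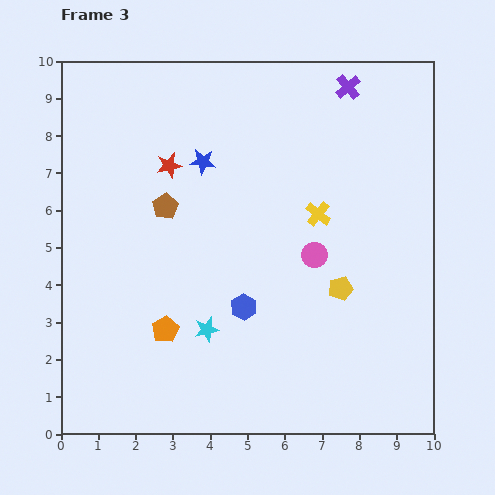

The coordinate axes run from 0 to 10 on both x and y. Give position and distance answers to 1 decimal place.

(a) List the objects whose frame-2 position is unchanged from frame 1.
the purple cross, the orange pentagon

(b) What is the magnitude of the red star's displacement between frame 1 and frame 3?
1.4

The red star moved from (1.5, 7.2) to (2.9, 7.2), a distance of √(1.4² + 0.0²) ≈ 1.4.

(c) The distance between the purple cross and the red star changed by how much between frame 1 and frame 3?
-1.3

Distance in frame 1: 6.5. Distance in frame 3: 5.2.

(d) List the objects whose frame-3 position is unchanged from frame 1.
the purple cross, the orange pentagon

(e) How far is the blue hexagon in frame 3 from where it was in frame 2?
3.8

The blue hexagon moved from (1.1, 3.3) to (4.9, 3.4), a distance of √(3.8² + 0.1²) ≈ 3.8.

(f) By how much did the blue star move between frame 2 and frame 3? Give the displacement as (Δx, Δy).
(-2.1, 0.9)

The blue star was at (5.9, 6.4) in frame 2 and (3.8, 7.3) in frame 3.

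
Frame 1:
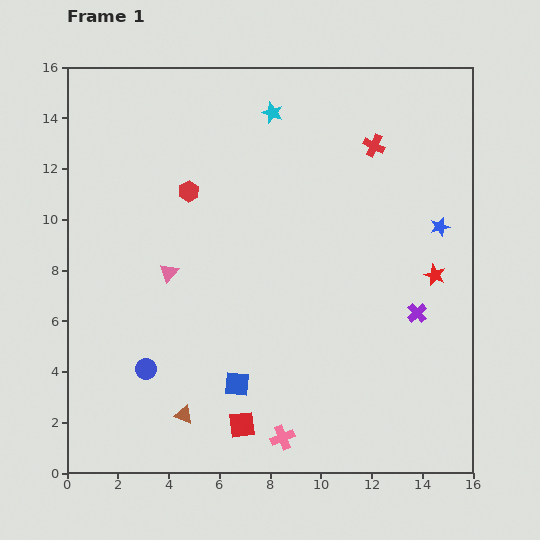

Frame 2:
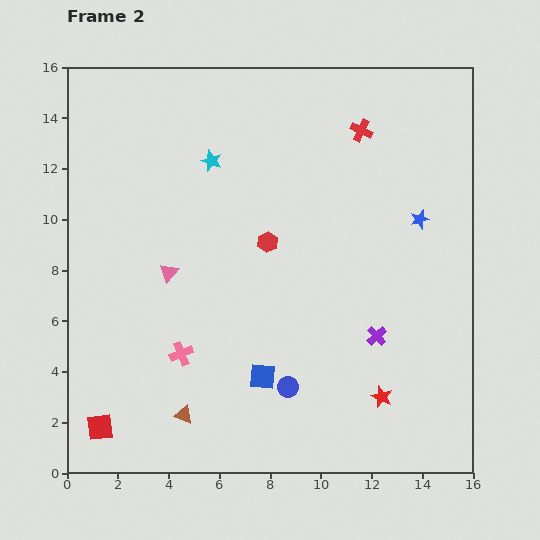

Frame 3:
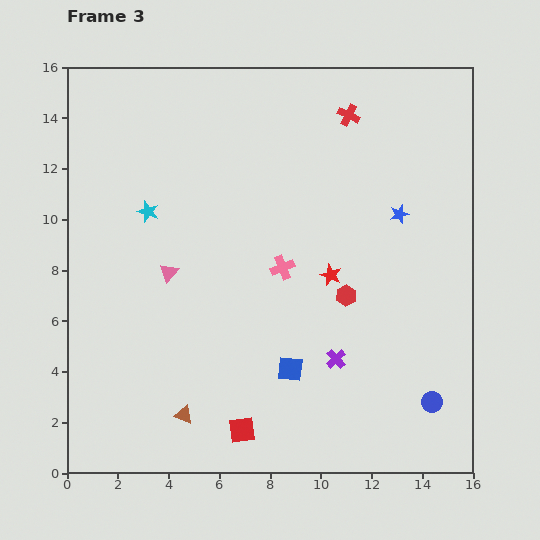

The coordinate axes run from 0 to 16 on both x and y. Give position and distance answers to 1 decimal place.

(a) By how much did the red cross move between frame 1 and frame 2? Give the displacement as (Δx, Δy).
(-0.5, 0.6)

The red cross was at (12.1, 12.9) in frame 1 and (11.6, 13.5) in frame 2.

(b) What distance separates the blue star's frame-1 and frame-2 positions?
0.9

The blue star moved from (14.7, 9.7) to (13.9, 10.0), a distance of √(0.8² + 0.3²) ≈ 0.9.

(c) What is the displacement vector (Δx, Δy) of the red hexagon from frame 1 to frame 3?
(6.2, -4.1)

The red hexagon was at (4.8, 11.1) in frame 1 and (11.0, 7.0) in frame 3.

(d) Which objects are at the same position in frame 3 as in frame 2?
the pink triangle, the brown triangle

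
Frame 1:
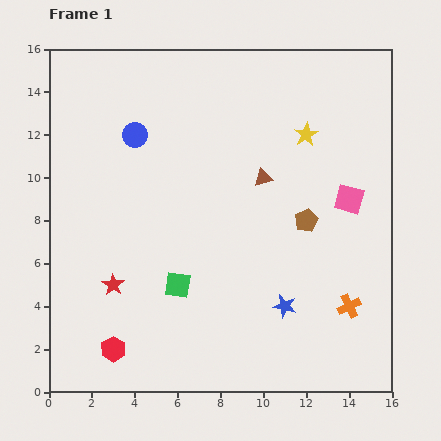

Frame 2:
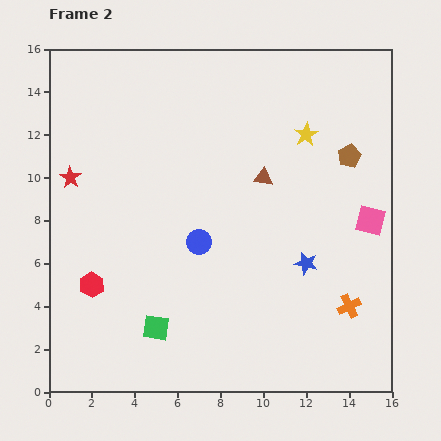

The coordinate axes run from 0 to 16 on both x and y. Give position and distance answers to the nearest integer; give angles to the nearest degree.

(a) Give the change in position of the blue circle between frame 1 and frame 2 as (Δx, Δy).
(3, -5)

The blue circle was at (4, 12) in frame 1 and (7, 7) in frame 2.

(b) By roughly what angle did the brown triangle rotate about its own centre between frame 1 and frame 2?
21° clockwise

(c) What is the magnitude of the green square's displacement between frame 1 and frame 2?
2

The green square moved from (6, 5) to (5, 3), a distance of √(1² + 2²) ≈ 2.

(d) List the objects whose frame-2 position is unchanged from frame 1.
the brown triangle, the yellow star, the orange cross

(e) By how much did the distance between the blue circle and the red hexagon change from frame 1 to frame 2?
-5

Distance in frame 1: 10. Distance in frame 2: 5.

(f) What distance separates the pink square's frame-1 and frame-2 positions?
1

The pink square moved from (14, 9) to (15, 8), a distance of √(1² + 1²) ≈ 1.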